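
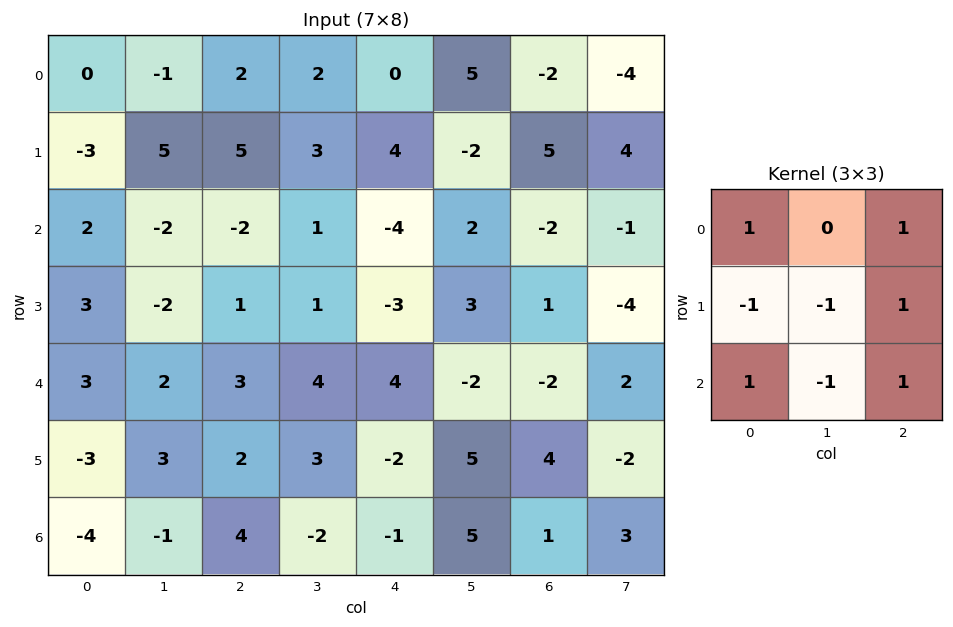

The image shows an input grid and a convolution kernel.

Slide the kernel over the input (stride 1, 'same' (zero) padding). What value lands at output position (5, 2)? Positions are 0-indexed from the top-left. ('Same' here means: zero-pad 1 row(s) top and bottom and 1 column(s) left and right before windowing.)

-3

The receptive field on the zero-padded input at this output position is [2 3 4 / 3 2 3 / -1 4 -2]. Elementwise product with the kernel and sum: 2·1 + 4·1 + 3·-1 + 2·-1 + 3·1 + -1·1 + 4·-1 + -2·1.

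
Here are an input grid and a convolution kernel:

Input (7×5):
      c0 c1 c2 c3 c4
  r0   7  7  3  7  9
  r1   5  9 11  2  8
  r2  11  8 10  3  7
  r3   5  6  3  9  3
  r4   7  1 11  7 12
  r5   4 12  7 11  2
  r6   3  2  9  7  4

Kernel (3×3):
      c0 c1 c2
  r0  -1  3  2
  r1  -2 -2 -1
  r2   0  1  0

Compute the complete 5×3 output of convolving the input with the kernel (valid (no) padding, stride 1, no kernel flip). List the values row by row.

Output[0,0]: The receptive field on the input at this output position is [7 7 3 / 5 9 11 / 11 8 10]. Elementwise product with the kernel and sum: 7·-1 + 7·3 + 3·2 + 5·-2 + 9·-2 + 11·-1 + 8·1.

-11 -16 5
2 -8 -13
9 12 -7
4 -3 -7
-19 6 3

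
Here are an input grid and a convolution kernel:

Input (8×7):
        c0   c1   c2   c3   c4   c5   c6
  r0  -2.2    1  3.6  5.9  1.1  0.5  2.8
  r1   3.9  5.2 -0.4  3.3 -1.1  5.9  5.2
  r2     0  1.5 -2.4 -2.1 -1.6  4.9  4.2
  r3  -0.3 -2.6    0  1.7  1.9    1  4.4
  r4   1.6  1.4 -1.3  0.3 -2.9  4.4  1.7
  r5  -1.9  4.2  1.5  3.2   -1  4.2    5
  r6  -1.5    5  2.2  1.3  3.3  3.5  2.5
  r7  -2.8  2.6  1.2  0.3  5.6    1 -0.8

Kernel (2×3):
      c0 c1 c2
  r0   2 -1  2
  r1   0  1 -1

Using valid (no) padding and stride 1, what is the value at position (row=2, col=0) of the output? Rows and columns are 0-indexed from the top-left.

The receptive field on the input at this output position is [0 1.5 -2.4 / -0.3 -2.6 0]. Elementwise product with the kernel and sum: 0·2 + 1.5·-1 + -2.4·2 + -2.6·1 + 0·-1.

-8.9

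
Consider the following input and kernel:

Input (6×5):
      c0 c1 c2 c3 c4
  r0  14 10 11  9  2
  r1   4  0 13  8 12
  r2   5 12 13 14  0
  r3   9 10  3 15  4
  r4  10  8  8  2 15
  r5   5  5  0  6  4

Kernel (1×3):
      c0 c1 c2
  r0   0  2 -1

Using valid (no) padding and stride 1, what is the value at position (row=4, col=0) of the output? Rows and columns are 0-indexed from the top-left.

8

The receptive field on the input at this output position is [10 8 8]. Elementwise product with the kernel and sum: 8·2 + 8·-1.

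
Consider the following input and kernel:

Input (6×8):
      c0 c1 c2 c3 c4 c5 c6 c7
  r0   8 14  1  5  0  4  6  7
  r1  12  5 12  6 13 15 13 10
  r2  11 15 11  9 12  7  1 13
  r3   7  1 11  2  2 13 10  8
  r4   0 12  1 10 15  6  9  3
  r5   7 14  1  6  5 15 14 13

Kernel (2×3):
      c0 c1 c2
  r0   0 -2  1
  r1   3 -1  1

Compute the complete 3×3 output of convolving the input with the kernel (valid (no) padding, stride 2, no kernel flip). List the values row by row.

16 33 35
12 27 -10
-15 -3 11

Output[0,0]: The receptive field on the input at this output position is [8 14 1 / 12 5 12]. Elementwise product with the kernel and sum: 14·-2 + 1·1 + 12·3 + 5·-1 + 12·1.
Output[0,1]: The receptive field on the input at this output position is [1 5 0 / 12 6 13]. Elementwise product with the kernel and sum: 5·-2 + 0·1 + 12·3 + 6·-1 + 13·1.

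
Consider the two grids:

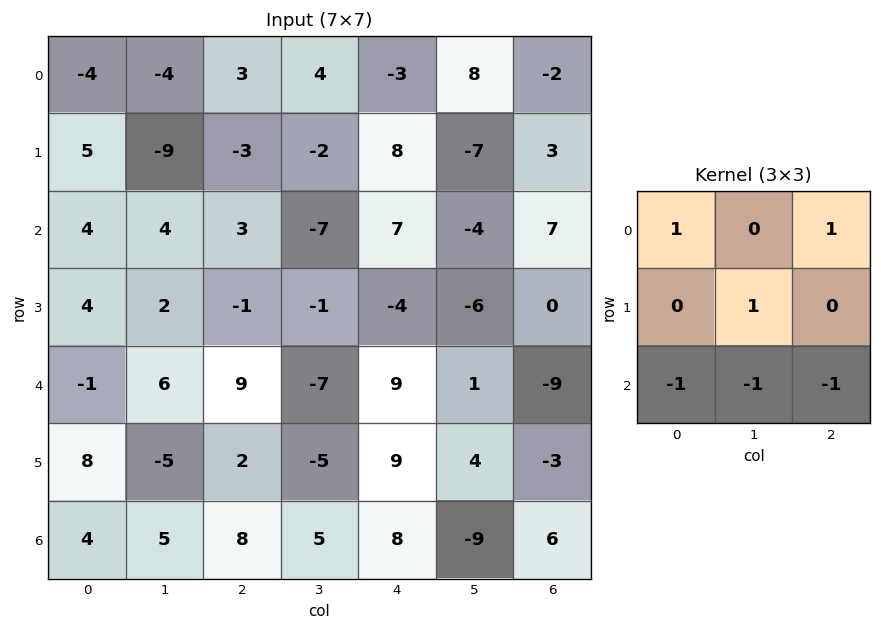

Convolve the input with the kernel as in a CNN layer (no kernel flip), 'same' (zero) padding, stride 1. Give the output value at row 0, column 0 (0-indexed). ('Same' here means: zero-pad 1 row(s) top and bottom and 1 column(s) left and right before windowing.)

The receptive field on the zero-padded input at this output position is [0 0 0 / 0 -4 -4 / 0 5 -9]. Elementwise product with the kernel and sum: 0·1 + 0·1 + -4·1 + 0·-1 + 5·-1 + -9·-1.

0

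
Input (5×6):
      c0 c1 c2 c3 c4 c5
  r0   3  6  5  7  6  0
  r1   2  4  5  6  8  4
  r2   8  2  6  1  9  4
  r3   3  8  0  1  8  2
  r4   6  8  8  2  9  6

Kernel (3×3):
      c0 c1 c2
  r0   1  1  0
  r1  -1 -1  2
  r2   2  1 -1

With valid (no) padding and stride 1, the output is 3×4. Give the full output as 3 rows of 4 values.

25 23 21 14
22 18 15 20
11 24 31 12

Output[0,0]: The receptive field on the input at this output position is [3 6 5 / 2 4 5 / 8 2 6]. Elementwise product with the kernel and sum: 3·1 + 6·1 + 2·-1 + 4·-1 + 5·2 + 8·2 + 2·1 + 6·-1.
Output[0,1]: The receptive field on the input at this output position is [6 5 7 / 4 5 6 / 2 6 1]. Elementwise product with the kernel and sum: 6·1 + 5·1 + 4·-1 + 5·-1 + 6·2 + 2·2 + 6·1 + 1·-1.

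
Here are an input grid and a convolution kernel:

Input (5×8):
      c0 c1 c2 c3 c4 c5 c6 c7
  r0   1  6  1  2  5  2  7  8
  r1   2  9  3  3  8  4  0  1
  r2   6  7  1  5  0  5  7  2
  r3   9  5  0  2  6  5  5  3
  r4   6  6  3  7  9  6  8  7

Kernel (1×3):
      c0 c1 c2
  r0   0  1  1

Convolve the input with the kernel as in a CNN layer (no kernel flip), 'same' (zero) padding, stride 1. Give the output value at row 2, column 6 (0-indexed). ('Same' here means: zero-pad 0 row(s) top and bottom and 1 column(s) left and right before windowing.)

9

The receptive field on the zero-padded input at this output position is [5 7 2]. Elementwise product with the kernel and sum: 7·1 + 2·1.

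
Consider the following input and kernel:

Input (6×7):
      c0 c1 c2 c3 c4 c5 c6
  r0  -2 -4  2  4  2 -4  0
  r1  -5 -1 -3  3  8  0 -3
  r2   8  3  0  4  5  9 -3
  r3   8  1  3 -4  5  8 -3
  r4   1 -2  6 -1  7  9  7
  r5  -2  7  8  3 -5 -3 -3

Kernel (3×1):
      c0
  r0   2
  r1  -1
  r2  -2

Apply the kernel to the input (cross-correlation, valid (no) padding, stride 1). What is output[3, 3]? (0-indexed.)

-13

The receptive field on the input at this output position is [-4 / -1 / 3]. Elementwise product with the kernel and sum: -4·2 + -1·-1 + 3·-2.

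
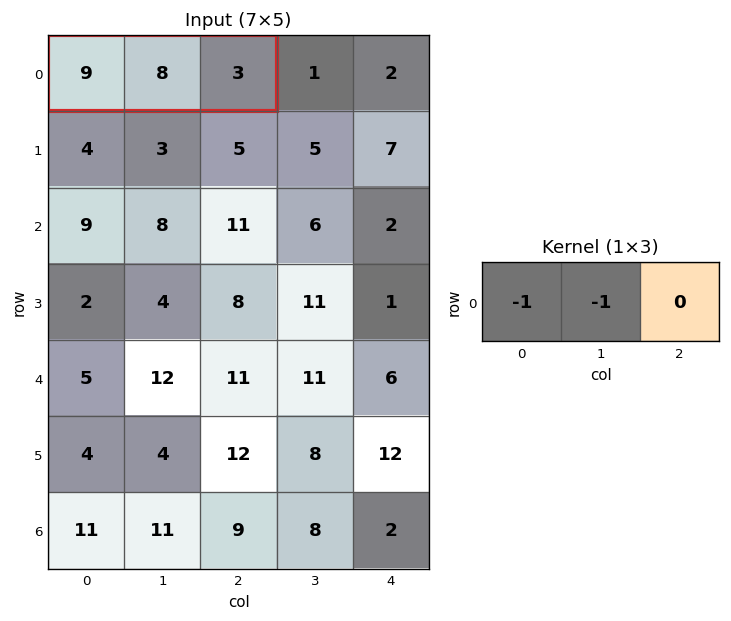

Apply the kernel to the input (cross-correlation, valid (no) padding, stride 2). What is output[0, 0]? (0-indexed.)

-17

The receptive field on the input at this output position is [9 8 3]. Elementwise product with the kernel and sum: 9·-1 + 8·-1.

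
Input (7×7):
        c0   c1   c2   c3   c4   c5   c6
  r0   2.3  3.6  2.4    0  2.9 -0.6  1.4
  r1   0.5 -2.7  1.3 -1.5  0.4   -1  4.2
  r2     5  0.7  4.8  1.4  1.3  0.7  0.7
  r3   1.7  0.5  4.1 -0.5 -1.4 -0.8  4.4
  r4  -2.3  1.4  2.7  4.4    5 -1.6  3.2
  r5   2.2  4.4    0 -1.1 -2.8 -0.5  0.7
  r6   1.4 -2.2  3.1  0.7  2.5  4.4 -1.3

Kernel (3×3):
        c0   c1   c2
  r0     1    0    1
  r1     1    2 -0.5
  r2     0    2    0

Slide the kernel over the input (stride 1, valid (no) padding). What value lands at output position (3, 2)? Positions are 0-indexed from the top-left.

9.5

The receptive field on the input at this output position is [4.1 -0.5 -1.4 / 2.7 4.4 5 / 0 -1.1 -2.8]. Elementwise product with the kernel and sum: 4.1·1 + -1.4·1 + 2.7·1 + 4.4·2 + 5·-0.5 + -1.1·2.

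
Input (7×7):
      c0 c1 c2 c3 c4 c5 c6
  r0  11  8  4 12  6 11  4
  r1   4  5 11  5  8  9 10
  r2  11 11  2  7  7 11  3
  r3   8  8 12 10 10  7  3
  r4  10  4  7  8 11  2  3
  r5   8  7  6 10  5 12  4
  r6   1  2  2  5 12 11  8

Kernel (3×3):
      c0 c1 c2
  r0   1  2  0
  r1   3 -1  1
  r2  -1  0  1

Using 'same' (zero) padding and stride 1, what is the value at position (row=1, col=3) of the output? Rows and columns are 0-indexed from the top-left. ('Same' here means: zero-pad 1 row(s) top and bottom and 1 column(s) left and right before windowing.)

69

The receptive field on the zero-padded input at this output position is [4 12 6 / 11 5 8 / 2 7 7]. Elementwise product with the kernel and sum: 4·1 + 12·2 + 11·3 + 5·-1 + 8·1 + 2·-1 + 7·1.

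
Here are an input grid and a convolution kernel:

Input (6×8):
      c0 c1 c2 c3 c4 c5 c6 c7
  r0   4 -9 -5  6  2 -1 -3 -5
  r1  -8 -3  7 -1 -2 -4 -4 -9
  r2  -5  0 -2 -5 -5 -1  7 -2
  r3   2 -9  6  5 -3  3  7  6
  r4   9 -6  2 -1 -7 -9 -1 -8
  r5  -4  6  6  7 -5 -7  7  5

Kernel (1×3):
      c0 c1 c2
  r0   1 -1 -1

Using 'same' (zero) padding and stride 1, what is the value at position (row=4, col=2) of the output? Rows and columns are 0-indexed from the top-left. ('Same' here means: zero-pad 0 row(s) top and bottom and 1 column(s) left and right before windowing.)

-7

The receptive field on the zero-padded input at this output position is [-6 2 -1]. Elementwise product with the kernel and sum: -6·1 + 2·-1 + -1·-1.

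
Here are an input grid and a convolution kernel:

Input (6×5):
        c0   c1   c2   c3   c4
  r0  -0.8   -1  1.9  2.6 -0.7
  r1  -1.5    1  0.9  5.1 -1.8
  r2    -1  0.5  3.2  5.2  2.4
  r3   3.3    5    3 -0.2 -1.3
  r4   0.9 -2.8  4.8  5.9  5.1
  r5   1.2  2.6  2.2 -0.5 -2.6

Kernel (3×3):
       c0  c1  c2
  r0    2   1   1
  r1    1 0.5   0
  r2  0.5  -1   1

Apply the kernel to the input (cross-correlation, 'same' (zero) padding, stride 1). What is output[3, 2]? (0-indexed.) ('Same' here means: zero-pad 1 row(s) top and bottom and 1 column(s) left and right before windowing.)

The receptive field on the zero-padded input at this output position is [0.5 3.2 5.2 / 5 3 -0.2 / -2.8 4.8 5.9]. Elementwise product with the kernel and sum: 0.5·2 + 3.2·1 + 5.2·1 + 5·1 + 3·0.5 + -2.8·0.5 + 4.8·-1 + 5.9·1.

15.6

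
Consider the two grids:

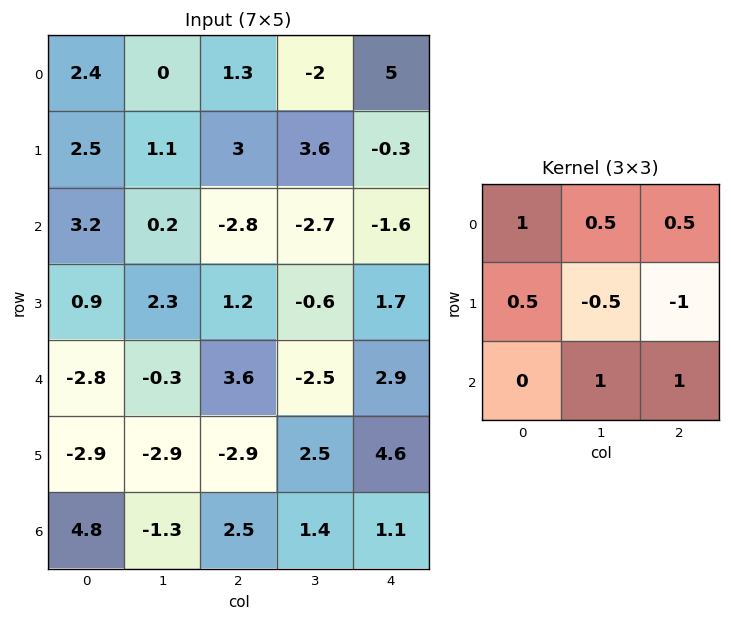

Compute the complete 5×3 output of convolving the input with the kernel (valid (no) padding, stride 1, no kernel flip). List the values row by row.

-1.85 -10.4 -1.5
12.35 9.2 7.3
3.3 -0.3 -5.35
-8 2.75 9
2.95 1.65 -1

Output[0,0]: The receptive field on the input at this output position is [2.4 0 1.3 / 2.5 1.1 3 / 3.2 0.2 -2.8]. Elementwise product with the kernel and sum: 2.4·1 + 0·0.5 + 1.3·0.5 + 2.5·0.5 + 1.1·-0.5 + 3·-1 + 0.2·1 + -2.8·1.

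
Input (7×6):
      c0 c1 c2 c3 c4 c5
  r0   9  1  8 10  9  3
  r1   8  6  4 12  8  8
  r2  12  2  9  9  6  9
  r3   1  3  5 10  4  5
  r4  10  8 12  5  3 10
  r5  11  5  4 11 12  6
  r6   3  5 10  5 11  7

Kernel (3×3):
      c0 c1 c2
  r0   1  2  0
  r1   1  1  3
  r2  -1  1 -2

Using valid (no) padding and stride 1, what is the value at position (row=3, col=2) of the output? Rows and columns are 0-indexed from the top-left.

The receptive field on the input at this output position is [5 10 4 / 12 5 3 / 4 11 12]. Elementwise product with the kernel and sum: 5·1 + 10·2 + 12·1 + 5·1 + 3·3 + 4·-1 + 11·1 + 12·-2.

34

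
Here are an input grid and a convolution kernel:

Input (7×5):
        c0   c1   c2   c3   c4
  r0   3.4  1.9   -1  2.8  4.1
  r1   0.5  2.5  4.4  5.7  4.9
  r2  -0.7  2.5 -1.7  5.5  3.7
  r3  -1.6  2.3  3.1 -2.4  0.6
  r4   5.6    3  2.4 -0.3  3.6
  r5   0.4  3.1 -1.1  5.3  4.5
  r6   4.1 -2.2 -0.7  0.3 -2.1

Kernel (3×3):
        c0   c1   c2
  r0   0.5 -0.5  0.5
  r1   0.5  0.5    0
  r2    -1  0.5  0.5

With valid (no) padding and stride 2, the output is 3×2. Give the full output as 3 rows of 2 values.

2.85 11.5
-5 -2.15
-1.3 5.05

Output[0,0]: The receptive field on the input at this output position is [3.4 1.9 -1 / 0.5 2.5 4.4 / -0.7 2.5 -1.7]. Elementwise product with the kernel and sum: 3.4·0.5 + 1.9·-0.5 + -1·0.5 + 0.5·0.5 + 2.5·0.5 + -0.7·-1 + 2.5·0.5 + -1.7·0.5.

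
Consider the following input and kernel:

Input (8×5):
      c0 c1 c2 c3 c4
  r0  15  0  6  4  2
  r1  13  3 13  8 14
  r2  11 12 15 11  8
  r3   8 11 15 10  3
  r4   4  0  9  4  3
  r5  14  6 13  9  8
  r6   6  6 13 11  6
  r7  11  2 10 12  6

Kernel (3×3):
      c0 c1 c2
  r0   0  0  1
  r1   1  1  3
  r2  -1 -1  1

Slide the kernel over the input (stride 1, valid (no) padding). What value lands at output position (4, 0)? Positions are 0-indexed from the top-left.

The receptive field on the input at this output position is [4 0 9 / 14 6 13 / 6 6 13]. Elementwise product with the kernel and sum: 9·1 + 14·1 + 6·1 + 13·3 + 6·-1 + 6·-1 + 13·1.

69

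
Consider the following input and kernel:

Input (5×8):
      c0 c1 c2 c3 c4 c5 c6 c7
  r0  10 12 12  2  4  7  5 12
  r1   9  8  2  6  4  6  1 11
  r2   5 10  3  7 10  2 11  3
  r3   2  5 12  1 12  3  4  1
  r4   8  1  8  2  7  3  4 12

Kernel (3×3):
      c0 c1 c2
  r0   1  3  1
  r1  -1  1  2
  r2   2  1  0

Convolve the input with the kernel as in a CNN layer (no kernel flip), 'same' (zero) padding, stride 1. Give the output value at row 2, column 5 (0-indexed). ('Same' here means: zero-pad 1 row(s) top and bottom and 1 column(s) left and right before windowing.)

64

The receptive field on the zero-padded input at this output position is [4 6 1 / 10 2 11 / 12 3 4]. Elementwise product with the kernel and sum: 4·1 + 6·3 + 1·1 + 10·-1 + 2·1 + 11·2 + 12·2 + 3·1.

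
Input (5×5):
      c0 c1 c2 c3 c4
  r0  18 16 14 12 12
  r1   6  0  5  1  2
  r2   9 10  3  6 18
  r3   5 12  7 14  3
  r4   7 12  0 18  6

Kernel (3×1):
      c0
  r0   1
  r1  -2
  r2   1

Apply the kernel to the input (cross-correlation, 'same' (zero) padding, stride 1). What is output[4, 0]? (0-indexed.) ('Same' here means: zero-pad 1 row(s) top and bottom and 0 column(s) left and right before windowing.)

The receptive field on the zero-padded input at this output position is [5 / 7 / 0]. Elementwise product with the kernel and sum: 5·1 + 7·-2 + 0·1.

-9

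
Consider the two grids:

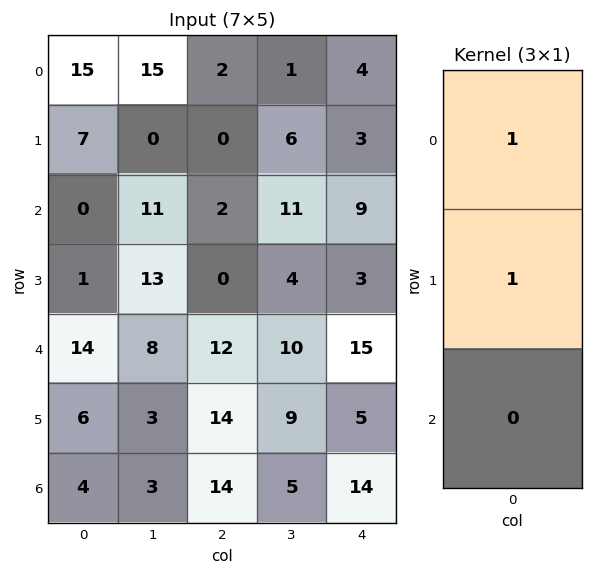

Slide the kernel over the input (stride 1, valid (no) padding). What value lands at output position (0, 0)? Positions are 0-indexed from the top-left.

The receptive field on the input at this output position is [15 / 7 / 0]. Elementwise product with the kernel and sum: 15·1 + 7·1.

22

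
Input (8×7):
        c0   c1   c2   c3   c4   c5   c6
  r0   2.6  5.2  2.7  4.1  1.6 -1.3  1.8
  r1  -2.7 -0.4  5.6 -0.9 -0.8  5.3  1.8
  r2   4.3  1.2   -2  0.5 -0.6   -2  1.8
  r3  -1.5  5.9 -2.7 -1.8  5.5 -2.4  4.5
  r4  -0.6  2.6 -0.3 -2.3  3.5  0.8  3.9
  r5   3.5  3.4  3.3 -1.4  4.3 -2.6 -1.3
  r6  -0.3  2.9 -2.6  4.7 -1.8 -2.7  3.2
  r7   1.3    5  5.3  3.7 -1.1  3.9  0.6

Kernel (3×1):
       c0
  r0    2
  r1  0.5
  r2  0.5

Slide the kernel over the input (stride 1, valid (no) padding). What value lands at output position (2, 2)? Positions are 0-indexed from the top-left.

The receptive field on the input at this output position is [-2 / -2.7 / -0.3]. Elementwise product with the kernel and sum: -2·2 + -2.7·0.5 + -0.3·0.5.

-5.5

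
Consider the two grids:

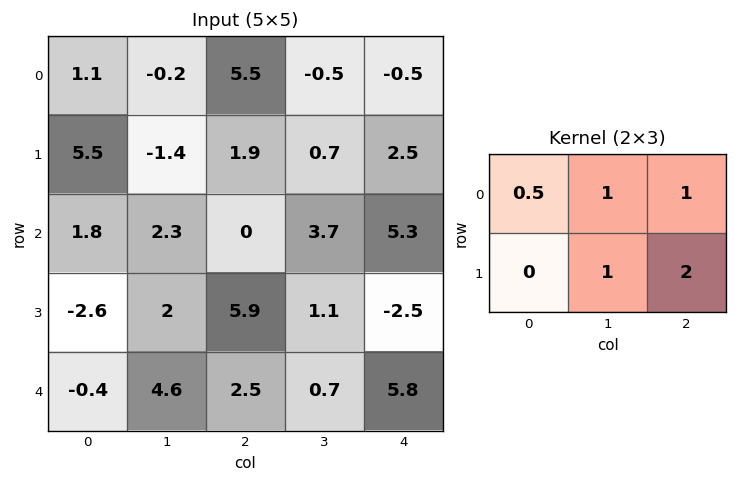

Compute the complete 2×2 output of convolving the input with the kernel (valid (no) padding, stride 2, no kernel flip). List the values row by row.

Output[0,0]: The receptive field on the input at this output position is [1.1 -0.2 5.5 / 5.5 -1.4 1.9]. Elementwise product with the kernel and sum: 1.1·0.5 + -0.2·1 + 5.5·1 + -1.4·1 + 1.9·2.

8.25 7.45
17 5.1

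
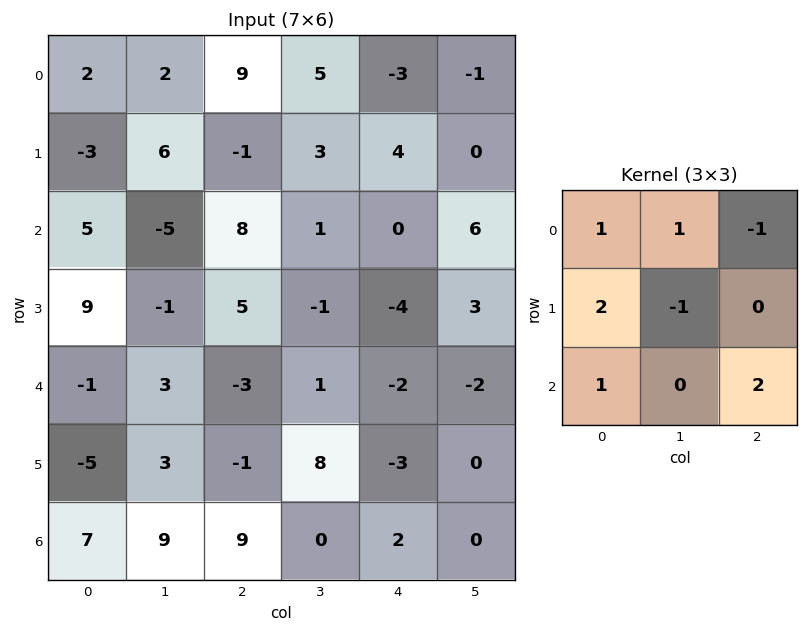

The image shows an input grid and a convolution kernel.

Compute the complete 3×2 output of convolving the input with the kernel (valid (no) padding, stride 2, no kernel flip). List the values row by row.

Output[0,0]: The receptive field on the input at this output position is [2 2 9 / -3 6 -1 / 5 -5 8]. Elementwise product with the kernel and sum: 2·1 + 2·1 + 9·-1 + -3·2 + 6·-1 + 5·1 + 8·2.
Output[0,1]: The receptive field on the input at this output position is [9 5 -3 / -1 3 4 / 8 1 0]. Elementwise product with the kernel and sum: 9·1 + 5·1 + -3·-1 + -1·2 + 3·-1 + 8·1 + 0·2.

4 20
4 13
17 3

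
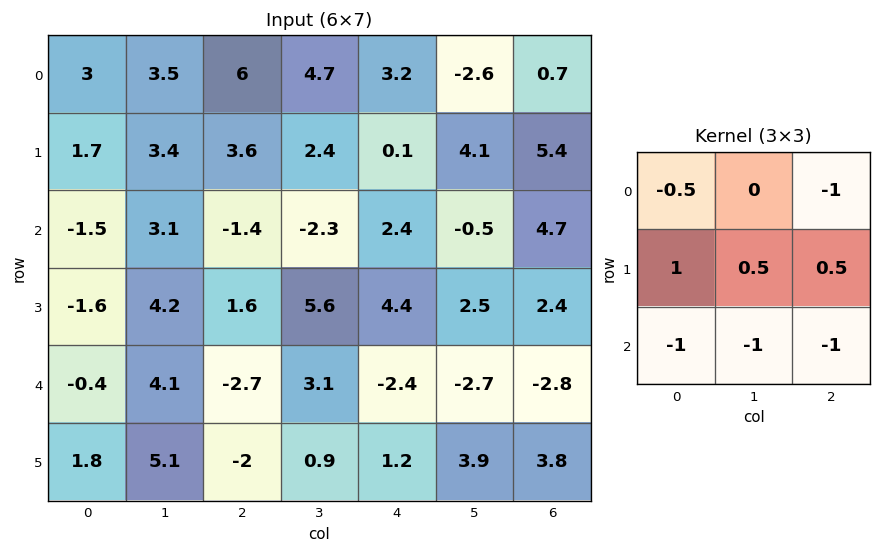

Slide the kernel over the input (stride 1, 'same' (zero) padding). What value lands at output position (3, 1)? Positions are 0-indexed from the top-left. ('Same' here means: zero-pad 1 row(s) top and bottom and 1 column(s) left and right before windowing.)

2.45

The receptive field on the zero-padded input at this output position is [-1.5 3.1 -1.4 / -1.6 4.2 1.6 / -0.4 4.1 -2.7]. Elementwise product with the kernel and sum: -1.5·-0.5 + -1.4·-1 + -1.6·1 + 4.2·0.5 + 1.6·0.5 + -0.4·-1 + 4.1·-1 + -2.7·-1.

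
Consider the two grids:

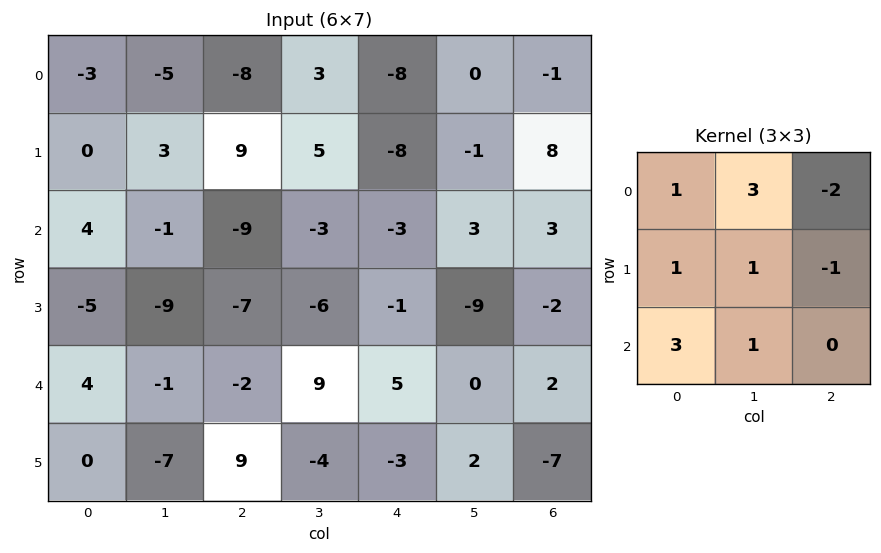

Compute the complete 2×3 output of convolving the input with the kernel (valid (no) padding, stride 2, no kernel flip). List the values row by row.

Output[0,0]: The receptive field on the input at this output position is [-3 -5 -8 / 0 3 9 / 4 -1 -9]. Elementwise product with the kernel and sum: -3·1 + -5·3 + -8·-2 + 0·1 + 3·1 + 9·-1 + 4·3 + -1·1.

3 9 -29
23 -21 7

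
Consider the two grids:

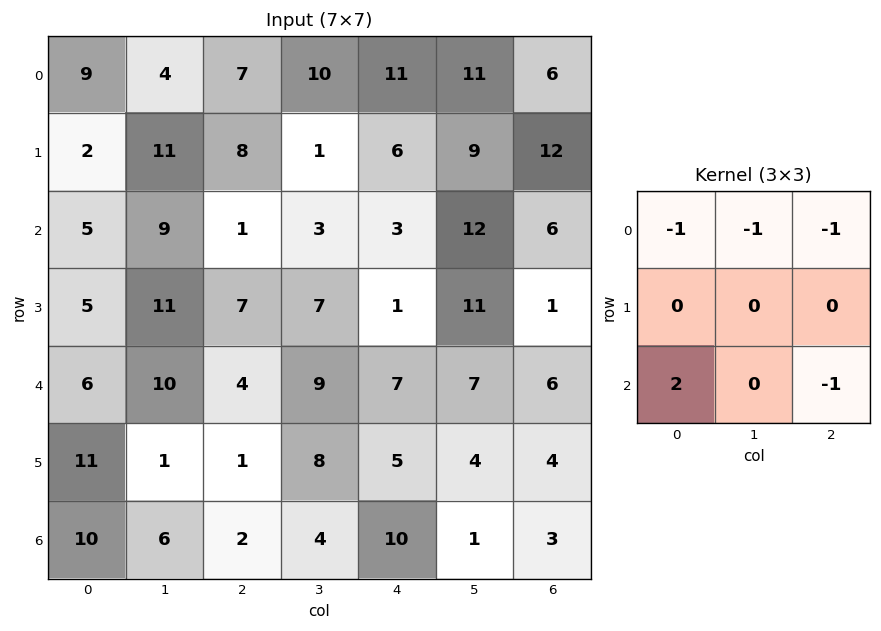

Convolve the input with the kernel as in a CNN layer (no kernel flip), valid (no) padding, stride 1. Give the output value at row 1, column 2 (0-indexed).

-2

The receptive field on the input at this output position is [8 1 6 / 1 3 3 / 7 7 1]. Elementwise product with the kernel and sum: 8·-1 + 1·-1 + 6·-1 + 7·2 + 1·-1.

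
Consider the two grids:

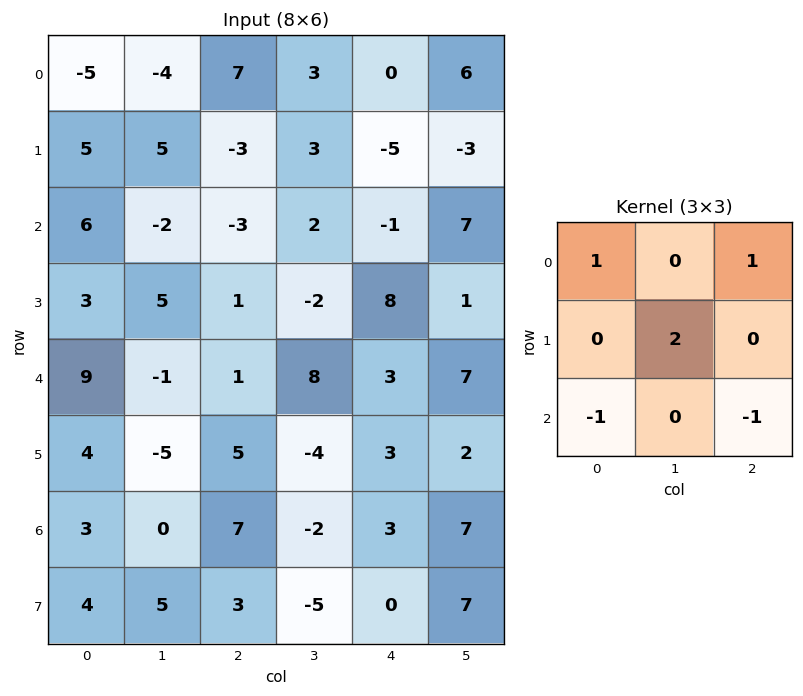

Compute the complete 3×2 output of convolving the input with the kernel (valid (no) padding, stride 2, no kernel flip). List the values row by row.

Output[0,0]: The receptive field on the input at this output position is [-5 -4 7 / 5 5 -3 / 6 -2 -3]. Elementwise product with the kernel and sum: -5·1 + 7·1 + 5·2 + 6·-1 + -3·-1.

9 17
3 -12
-10 -14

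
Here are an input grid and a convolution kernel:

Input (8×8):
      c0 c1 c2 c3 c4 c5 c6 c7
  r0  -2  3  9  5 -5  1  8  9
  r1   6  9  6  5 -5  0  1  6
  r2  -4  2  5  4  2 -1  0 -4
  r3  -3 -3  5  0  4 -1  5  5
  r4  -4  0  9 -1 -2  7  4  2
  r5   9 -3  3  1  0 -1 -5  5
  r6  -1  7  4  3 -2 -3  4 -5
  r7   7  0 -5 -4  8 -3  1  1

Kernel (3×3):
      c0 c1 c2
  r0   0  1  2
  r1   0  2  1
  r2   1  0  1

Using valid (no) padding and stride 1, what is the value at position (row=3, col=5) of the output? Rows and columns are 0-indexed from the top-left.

29

The receptive field on the input at this output position is [-1 5 5 / 7 4 2 / -1 -5 5]. Elementwise product with the kernel and sum: 5·1 + 5·2 + 4·2 + 2·1 + -1·1 + 5·1.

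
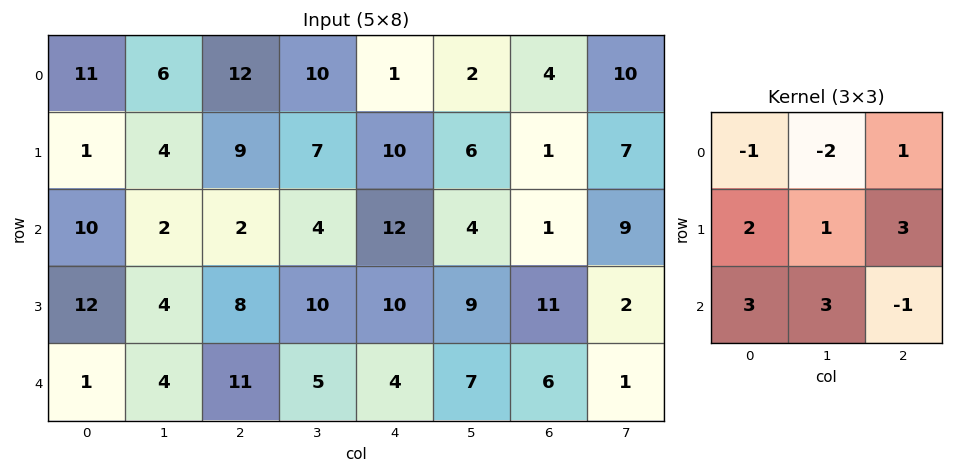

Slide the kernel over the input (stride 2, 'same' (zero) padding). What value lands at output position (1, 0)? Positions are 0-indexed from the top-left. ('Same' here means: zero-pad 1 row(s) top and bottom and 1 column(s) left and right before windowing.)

50

The receptive field on the zero-padded input at this output position is [0 1 4 / 0 10 2 / 0 12 4]. Elementwise product with the kernel and sum: 0·-1 + 1·-2 + 4·1 + 0·2 + 10·1 + 2·3 + 0·3 + 12·3 + 4·-1.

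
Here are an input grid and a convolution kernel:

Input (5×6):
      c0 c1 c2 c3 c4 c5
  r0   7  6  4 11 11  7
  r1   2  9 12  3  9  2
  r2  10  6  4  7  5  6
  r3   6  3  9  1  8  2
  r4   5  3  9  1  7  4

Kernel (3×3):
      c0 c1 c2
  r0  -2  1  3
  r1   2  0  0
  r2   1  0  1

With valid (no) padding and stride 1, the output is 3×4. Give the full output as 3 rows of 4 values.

22 56 69 29
76 19 31 26
24 23 48 16

Output[0,0]: The receptive field on the input at this output position is [7 6 4 / 2 9 12 / 10 6 4]. Elementwise product with the kernel and sum: 7·-2 + 6·1 + 4·3 + 2·2 + 10·1 + 4·1.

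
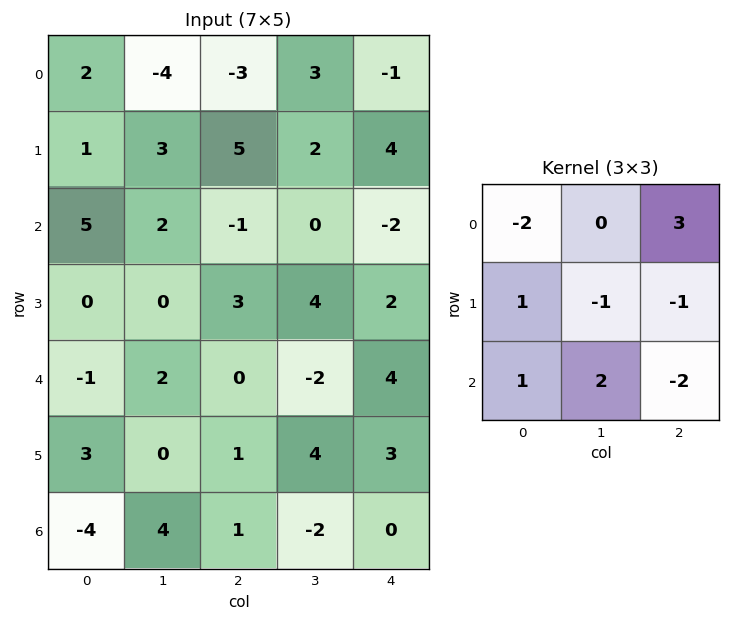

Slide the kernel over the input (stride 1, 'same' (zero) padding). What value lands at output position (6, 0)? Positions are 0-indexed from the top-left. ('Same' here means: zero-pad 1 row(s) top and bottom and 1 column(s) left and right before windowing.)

The receptive field on the zero-padded input at this output position is [0 3 0 / 0 -4 4 / 0 0 0]. Elementwise product with the kernel and sum: 0·-2 + 0·3 + 0·1 + -4·-1 + 4·-1 + 0·1 + 0·2 + 0·-2.

0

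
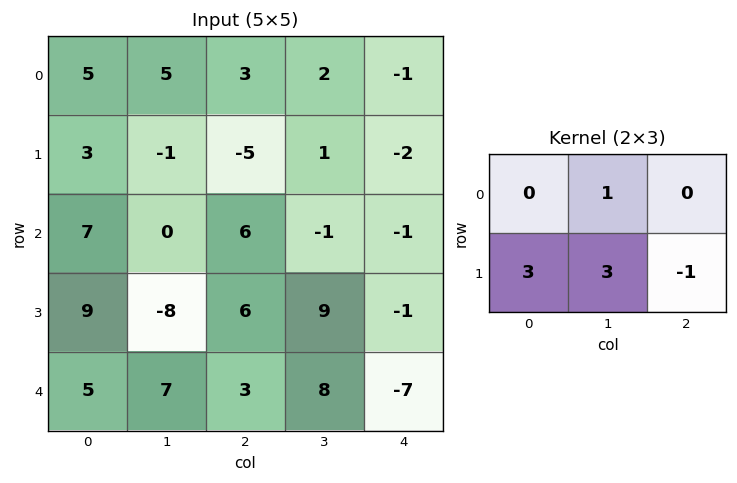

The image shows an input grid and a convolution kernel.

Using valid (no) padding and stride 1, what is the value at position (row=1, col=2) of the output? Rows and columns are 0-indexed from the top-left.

17

The receptive field on the input at this output position is [-5 1 -2 / 6 -1 -1]. Elementwise product with the kernel and sum: 1·1 + 6·3 + -1·3 + -1·-1.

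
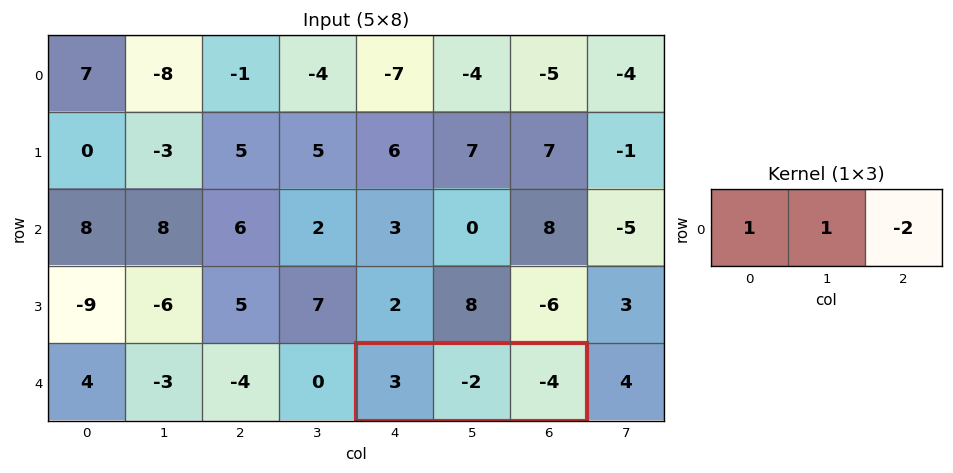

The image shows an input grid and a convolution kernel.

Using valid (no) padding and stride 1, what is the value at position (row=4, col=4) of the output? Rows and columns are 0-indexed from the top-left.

The receptive field on the input at this output position is [3 -2 -4]. Elementwise product with the kernel and sum: 3·1 + -2·1 + -4·-2.

9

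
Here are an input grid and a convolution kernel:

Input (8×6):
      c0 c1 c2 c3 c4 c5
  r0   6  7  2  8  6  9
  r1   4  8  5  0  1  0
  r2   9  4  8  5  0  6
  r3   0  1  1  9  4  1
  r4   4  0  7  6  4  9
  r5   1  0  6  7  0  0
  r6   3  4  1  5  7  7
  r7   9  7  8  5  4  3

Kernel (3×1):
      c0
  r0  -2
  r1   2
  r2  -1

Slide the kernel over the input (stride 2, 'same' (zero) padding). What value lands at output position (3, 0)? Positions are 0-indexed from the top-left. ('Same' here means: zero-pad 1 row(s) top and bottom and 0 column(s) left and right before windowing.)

The receptive field on the zero-padded input at this output position is [1 / 3 / 9]. Elementwise product with the kernel and sum: 1·-2 + 3·2 + 9·-1.

-5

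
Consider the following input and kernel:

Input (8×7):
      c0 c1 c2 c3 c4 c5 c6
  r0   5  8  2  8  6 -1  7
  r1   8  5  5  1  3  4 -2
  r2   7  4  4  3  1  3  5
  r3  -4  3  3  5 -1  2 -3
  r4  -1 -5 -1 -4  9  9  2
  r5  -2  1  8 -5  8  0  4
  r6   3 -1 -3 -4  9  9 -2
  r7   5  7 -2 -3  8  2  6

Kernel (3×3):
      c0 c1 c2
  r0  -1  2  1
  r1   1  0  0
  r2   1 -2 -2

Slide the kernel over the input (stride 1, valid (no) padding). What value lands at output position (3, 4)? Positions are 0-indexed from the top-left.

11

The receptive field on the input at this output position is [-1 2 -3 / 9 9 2 / 8 0 4]. Elementwise product with the kernel and sum: -1·-1 + 2·2 + -3·1 + 9·1 + 8·1 + 0·-2 + 4·-2.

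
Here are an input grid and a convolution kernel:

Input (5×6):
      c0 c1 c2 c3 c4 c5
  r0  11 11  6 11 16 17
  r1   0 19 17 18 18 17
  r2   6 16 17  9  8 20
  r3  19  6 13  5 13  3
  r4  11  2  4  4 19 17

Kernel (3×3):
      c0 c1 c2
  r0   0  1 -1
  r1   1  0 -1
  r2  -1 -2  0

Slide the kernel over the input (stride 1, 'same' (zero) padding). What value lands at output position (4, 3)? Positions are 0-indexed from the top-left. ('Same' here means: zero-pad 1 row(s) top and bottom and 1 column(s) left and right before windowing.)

The receptive field on the zero-padded input at this output position is [13 5 13 / 4 4 19 / 0 0 0]. Elementwise product with the kernel and sum: 5·1 + 13·-1 + 4·1 + 19·-1 + 0·-1 + 0·-2.

-23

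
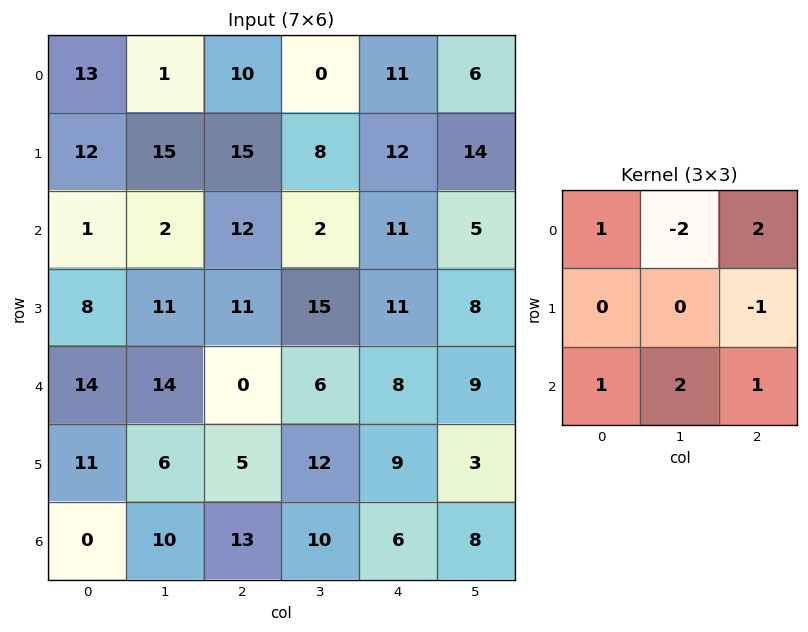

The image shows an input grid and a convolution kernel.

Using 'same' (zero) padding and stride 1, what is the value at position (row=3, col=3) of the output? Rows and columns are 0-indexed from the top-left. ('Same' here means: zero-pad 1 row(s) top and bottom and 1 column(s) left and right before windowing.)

39

The receptive field on the zero-padded input at this output position is [12 2 11 / 11 15 11 / 0 6 8]. Elementwise product with the kernel and sum: 12·1 + 2·-2 + 11·2 + 11·-1 + 0·1 + 6·2 + 8·1.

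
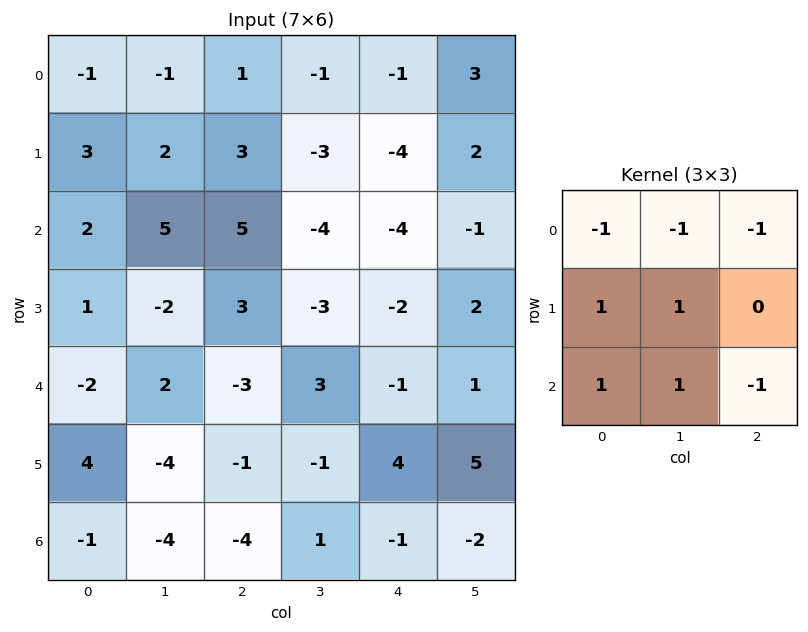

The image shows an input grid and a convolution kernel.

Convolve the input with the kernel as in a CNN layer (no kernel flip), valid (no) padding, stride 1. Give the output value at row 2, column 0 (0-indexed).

The receptive field on the input at this output position is [2 5 5 / 1 -2 3 / -2 2 -3]. Elementwise product with the kernel and sum: 2·-1 + 5·-1 + 5·-1 + 1·1 + -2·1 + -2·1 + 2·1 + -3·-1.

-10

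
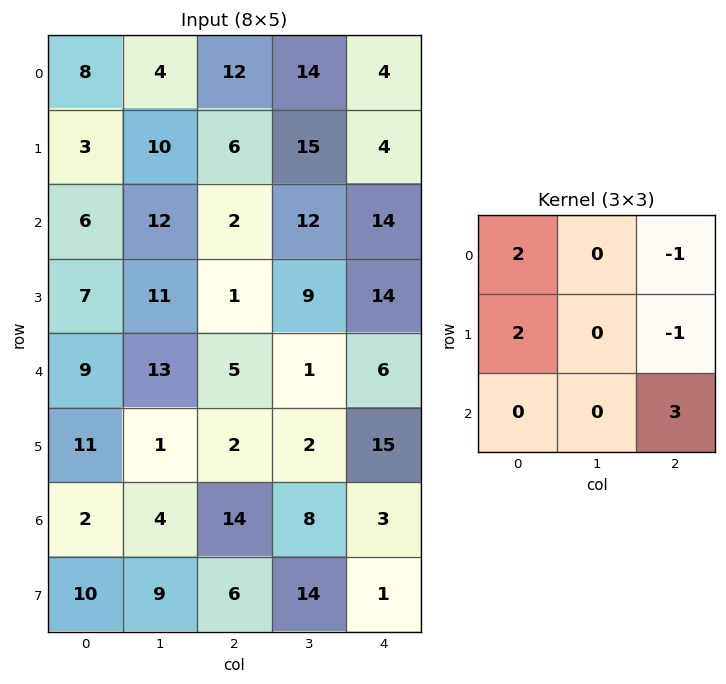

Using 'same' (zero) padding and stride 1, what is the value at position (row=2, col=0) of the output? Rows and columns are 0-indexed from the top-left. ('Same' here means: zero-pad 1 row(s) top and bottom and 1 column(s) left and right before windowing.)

The receptive field on the zero-padded input at this output position is [0 3 10 / 0 6 12 / 0 7 11]. Elementwise product with the kernel and sum: 0·2 + 10·-1 + 0·2 + 12·-1 + 11·3.

11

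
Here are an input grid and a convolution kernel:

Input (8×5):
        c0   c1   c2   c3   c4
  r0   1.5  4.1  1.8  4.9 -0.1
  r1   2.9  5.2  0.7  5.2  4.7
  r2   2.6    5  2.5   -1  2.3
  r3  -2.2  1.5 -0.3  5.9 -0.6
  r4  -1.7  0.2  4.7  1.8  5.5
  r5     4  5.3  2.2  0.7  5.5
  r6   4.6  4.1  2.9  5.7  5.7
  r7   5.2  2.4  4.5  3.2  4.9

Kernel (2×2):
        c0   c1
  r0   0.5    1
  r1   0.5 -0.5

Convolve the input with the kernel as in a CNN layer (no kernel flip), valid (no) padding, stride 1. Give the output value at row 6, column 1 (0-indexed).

3.9

The receptive field on the input at this output position is [4.1 2.9 / 2.4 4.5]. Elementwise product with the kernel and sum: 4.1·0.5 + 2.9·1 + 2.4·0.5 + 4.5·-0.5.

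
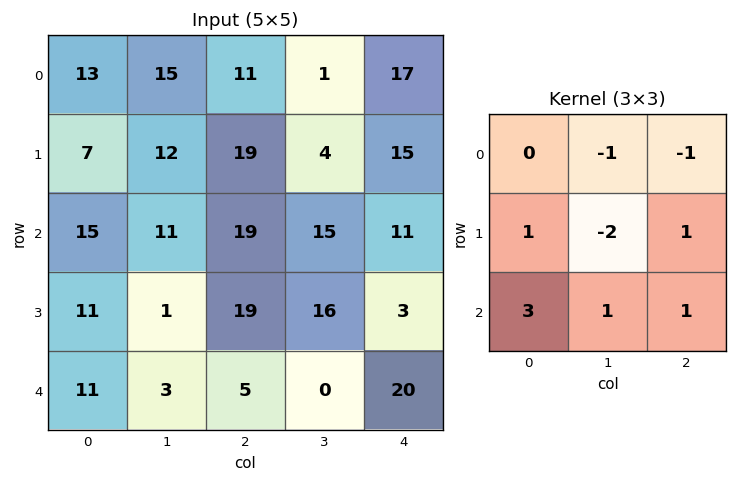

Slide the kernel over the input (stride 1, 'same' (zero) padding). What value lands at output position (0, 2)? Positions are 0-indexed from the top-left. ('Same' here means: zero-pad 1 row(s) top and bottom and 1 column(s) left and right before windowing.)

53

The receptive field on the zero-padded input at this output position is [0 0 0 / 15 11 1 / 12 19 4]. Elementwise product with the kernel and sum: 0·-1 + 0·-1 + 15·1 + 11·-2 + 1·1 + 12·3 + 19·1 + 4·1.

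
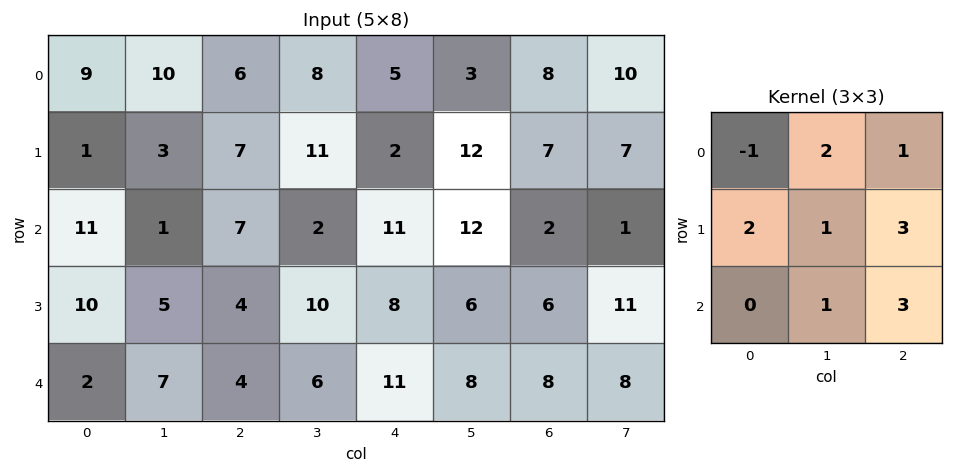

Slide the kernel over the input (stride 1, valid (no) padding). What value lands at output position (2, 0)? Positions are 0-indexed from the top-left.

The receptive field on the input at this output position is [11 1 7 / 10 5 4 / 2 7 4]. Elementwise product with the kernel and sum: 11·-1 + 1·2 + 7·1 + 10·2 + 5·1 + 4·3 + 7·1 + 4·3.

54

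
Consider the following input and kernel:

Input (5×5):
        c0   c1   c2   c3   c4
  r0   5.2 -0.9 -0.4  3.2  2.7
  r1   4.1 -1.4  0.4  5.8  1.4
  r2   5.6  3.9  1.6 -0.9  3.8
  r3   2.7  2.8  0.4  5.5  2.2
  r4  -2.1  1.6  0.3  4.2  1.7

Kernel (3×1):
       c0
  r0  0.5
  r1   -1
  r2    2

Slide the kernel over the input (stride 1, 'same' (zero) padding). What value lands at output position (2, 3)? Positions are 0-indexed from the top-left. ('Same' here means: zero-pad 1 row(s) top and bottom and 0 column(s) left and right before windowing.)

14.8

The receptive field on the zero-padded input at this output position is [5.8 / -0.9 / 5.5]. Elementwise product with the kernel and sum: 5.8·0.5 + -0.9·-1 + 5.5·2.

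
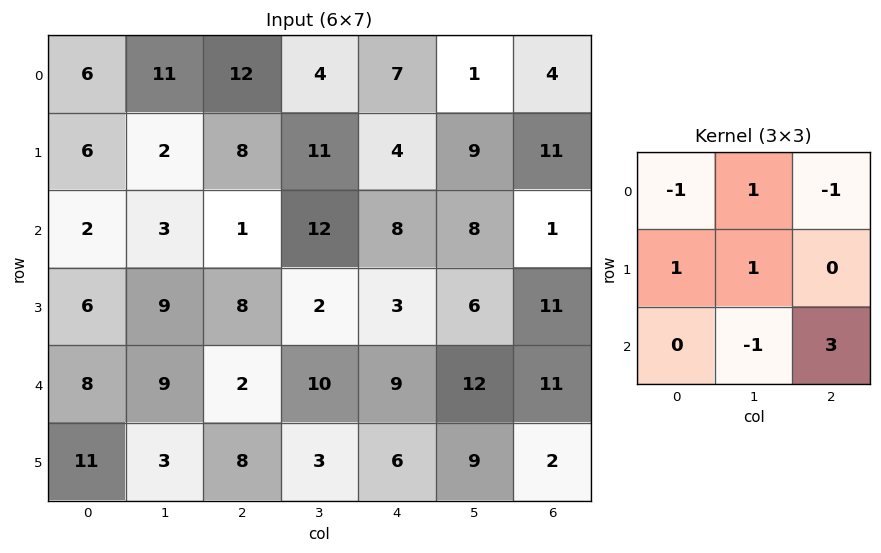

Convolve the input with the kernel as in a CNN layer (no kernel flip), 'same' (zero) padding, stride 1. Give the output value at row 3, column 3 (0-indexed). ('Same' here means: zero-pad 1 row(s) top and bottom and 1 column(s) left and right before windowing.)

30

The receptive field on the zero-padded input at this output position is [1 12 8 / 8 2 3 / 2 10 9]. Elementwise product with the kernel and sum: 1·-1 + 12·1 + 8·-1 + 8·1 + 2·1 + 10·-1 + 9·3.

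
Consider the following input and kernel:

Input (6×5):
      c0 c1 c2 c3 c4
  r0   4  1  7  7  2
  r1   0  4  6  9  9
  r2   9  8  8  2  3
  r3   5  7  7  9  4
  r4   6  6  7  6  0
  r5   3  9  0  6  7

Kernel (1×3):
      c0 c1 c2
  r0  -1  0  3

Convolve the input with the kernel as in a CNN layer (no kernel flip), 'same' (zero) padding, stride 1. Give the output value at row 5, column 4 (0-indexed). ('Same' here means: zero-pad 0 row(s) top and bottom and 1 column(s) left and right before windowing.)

The receptive field on the zero-padded input at this output position is [6 7 0]. Elementwise product with the kernel and sum: 6·-1 + 0·3.

-6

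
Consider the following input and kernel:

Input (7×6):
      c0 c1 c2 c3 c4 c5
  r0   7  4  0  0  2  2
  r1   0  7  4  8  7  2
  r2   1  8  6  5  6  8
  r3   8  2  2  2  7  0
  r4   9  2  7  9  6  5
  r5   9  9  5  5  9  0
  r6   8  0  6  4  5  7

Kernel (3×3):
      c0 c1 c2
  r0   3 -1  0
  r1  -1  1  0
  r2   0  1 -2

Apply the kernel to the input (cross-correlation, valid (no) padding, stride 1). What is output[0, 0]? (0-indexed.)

The receptive field on the input at this output position is [7 4 0 / 0 7 4 / 1 8 6]. Elementwise product with the kernel and sum: 7·3 + 4·-1 + 0·-1 + 7·1 + 8·1 + 6·-2.

20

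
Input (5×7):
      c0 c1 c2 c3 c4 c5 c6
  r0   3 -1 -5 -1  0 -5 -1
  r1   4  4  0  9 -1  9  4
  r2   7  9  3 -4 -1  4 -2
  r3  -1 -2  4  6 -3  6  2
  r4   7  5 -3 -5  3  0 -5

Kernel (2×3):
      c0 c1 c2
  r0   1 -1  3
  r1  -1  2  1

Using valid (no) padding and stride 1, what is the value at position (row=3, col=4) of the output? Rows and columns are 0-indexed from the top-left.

-11

The receptive field on the input at this output position is [-3 6 2 / 3 0 -5]. Elementwise product with the kernel and sum: -3·1 + 6·-1 + 2·3 + 3·-1 + 0·2 + -5·1.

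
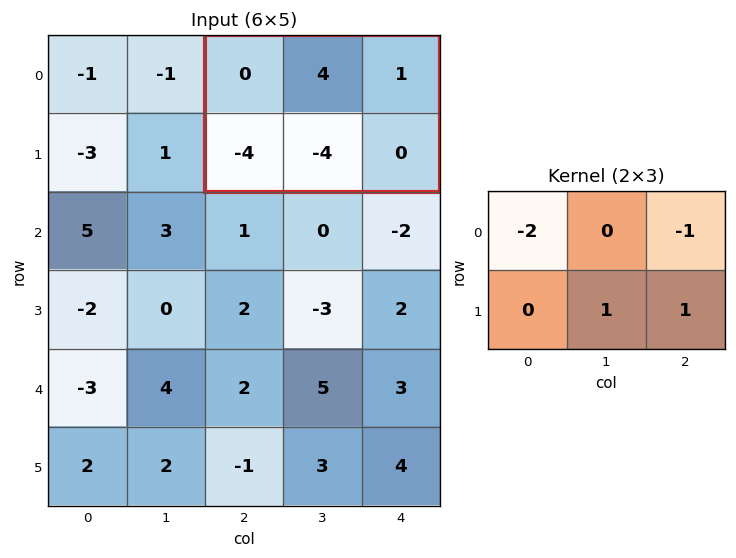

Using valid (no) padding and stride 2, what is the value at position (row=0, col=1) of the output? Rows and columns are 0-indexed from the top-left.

The receptive field on the input at this output position is [0 4 1 / -4 -4 0]. Elementwise product with the kernel and sum: 0·-2 + 1·-1 + -4·1 + 0·1.

-5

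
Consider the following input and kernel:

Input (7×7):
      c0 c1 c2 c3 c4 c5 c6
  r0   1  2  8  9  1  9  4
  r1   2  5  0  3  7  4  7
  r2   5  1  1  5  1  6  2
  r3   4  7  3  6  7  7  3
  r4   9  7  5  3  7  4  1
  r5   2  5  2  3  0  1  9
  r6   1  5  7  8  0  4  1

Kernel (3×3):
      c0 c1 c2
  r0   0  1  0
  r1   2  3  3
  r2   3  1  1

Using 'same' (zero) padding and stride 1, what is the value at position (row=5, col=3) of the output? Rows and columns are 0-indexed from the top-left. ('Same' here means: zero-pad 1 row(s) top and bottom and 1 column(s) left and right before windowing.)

45

The receptive field on the zero-padded input at this output position is [5 3 7 / 2 3 0 / 7 8 0]. Elementwise product with the kernel and sum: 3·1 + 2·2 + 3·3 + 0·3 + 7·3 + 8·1 + 0·1.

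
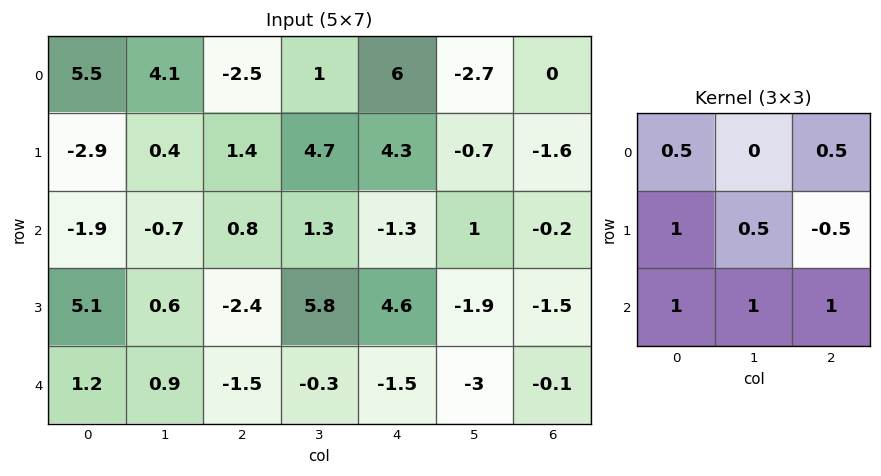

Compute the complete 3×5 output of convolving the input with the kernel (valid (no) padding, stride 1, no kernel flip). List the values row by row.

-3.7 2.7 4.15 7.35 7.25
-0.1 5.6 12.95 10.65 1.85
6.65 -4.1 -5.35 5.4 -0.95

Output[0,0]: The receptive field on the input at this output position is [5.5 4.1 -2.5 / -2.9 0.4 1.4 / -1.9 -0.7 0.8]. Elementwise product with the kernel and sum: 5.5·0.5 + -2.5·0.5 + -2.9·1 + 0.4·0.5 + 1.4·-0.5 + -1.9·1 + -0.7·1 + 0.8·1.
Output[0,1]: The receptive field on the input at this output position is [4.1 -2.5 1 / 0.4 1.4 4.7 / -0.7 0.8 1.3]. Elementwise product with the kernel and sum: 4.1·0.5 + 1·0.5 + 0.4·1 + 1.4·0.5 + 4.7·-0.5 + -0.7·1 + 0.8·1 + 1.3·1.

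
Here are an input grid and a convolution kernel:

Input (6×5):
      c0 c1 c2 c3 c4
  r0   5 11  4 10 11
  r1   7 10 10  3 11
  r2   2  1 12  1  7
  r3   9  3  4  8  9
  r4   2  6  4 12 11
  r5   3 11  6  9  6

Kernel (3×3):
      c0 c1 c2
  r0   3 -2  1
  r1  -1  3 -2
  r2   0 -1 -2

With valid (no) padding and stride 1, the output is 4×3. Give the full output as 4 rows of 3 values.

Output[0,0]: The receptive field on the input at this output position is [5 11 4 / 7 10 10 / 2 1 12]. Elementwise product with the kernel and sum: 5·3 + 11·-2 + 4·1 + 7·-1 + 10·3 + 10·-2 + 1·-1 + 12·-2.
Output[0,1]: The receptive field on the input at this output position is [11 4 10 / 10 10 3 / 1 12 1]. Elementwise product with the kernel and sum: 11·3 + 4·-2 + 10·1 + 10·-1 + 10·3 + 3·-2 + 12·-1 + 1·-2.

-25 35 -35
-23 26 -14
-6 -55 9
10 -33 -6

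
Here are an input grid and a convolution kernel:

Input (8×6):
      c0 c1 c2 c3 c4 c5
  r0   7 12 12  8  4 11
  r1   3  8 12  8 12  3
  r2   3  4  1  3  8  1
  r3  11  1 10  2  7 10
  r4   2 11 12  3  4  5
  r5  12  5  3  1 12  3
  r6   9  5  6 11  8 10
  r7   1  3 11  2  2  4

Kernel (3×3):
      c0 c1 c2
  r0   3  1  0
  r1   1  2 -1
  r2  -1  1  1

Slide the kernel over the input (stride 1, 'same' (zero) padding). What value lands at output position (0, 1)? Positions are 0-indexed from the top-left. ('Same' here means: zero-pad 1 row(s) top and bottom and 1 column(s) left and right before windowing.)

36

The receptive field on the zero-padded input at this output position is [0 0 0 / 7 12 12 / 3 8 12]. Elementwise product with the kernel and sum: 0·3 + 0·1 + 7·1 + 12·2 + 12·-1 + 3·-1 + 8·1 + 12·1.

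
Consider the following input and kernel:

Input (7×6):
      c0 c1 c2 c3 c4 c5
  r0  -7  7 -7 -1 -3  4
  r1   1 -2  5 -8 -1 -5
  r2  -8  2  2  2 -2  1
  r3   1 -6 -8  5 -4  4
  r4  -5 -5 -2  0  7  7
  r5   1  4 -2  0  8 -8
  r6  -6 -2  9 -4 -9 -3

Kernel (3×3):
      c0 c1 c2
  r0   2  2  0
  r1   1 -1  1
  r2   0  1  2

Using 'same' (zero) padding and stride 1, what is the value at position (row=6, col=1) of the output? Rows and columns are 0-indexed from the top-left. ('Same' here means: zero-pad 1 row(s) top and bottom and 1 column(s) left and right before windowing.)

15

The receptive field on the zero-padded input at this output position is [1 4 -2 / -6 -2 9 / 0 0 0]. Elementwise product with the kernel and sum: 1·2 + 4·2 + -6·1 + -2·-1 + 9·1 + 0·1 + 0·2.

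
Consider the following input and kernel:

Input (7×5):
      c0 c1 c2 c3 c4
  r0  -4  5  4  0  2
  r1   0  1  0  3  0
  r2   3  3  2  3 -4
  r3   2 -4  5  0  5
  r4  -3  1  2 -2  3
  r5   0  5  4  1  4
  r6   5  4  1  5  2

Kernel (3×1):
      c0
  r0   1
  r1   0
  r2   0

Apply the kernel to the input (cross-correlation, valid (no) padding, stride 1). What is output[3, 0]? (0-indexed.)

2

The receptive field on the input at this output position is [2 / -3 / 0]. Elementwise product with the kernel and sum: 2·1.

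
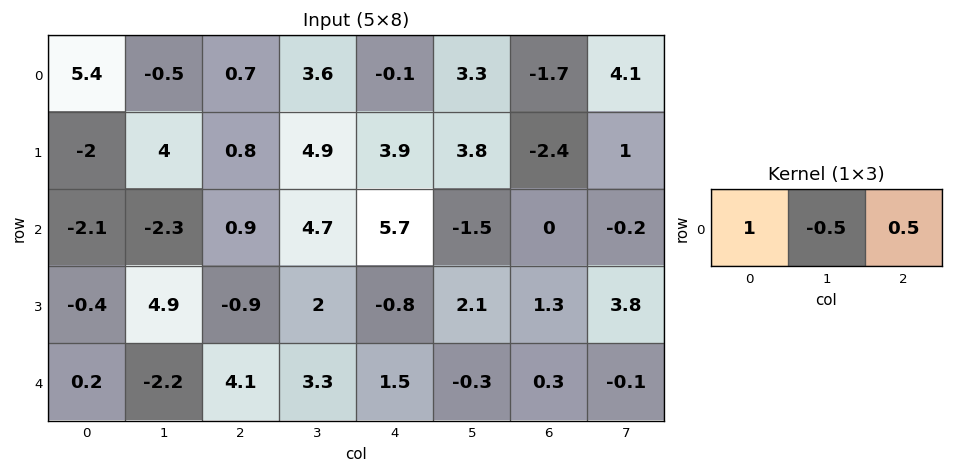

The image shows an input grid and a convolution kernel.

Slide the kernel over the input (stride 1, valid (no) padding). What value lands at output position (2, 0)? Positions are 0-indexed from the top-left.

The receptive field on the input at this output position is [-2.1 -2.3 0.9]. Elementwise product with the kernel and sum: -2.1·1 + -2.3·-0.5 + 0.9·0.5.

-0.5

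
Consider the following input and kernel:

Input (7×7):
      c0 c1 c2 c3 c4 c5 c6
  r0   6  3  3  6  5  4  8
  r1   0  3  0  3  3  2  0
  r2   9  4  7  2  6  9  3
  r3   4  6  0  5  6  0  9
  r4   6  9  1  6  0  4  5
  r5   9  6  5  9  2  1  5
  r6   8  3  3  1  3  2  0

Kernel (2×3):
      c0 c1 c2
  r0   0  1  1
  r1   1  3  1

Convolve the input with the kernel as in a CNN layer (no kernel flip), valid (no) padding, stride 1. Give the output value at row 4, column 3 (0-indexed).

20

The receptive field on the input at this output position is [6 0 4 / 9 2 1]. Elementwise product with the kernel and sum: 0·1 + 4·1 + 9·1 + 2·3 + 1·1.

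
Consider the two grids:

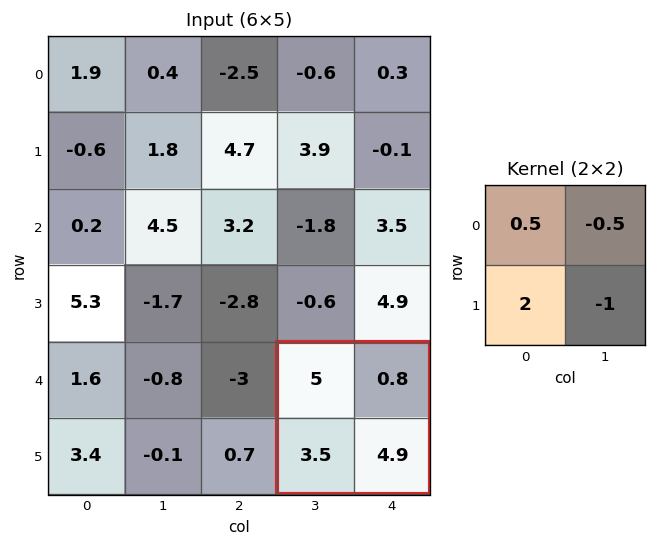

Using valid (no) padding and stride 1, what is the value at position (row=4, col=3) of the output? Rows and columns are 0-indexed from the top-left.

The receptive field on the input at this output position is [5 0.8 / 3.5 4.9]. Elementwise product with the kernel and sum: 5·0.5 + 0.8·-0.5 + 3.5·2 + 4.9·-1.

4.2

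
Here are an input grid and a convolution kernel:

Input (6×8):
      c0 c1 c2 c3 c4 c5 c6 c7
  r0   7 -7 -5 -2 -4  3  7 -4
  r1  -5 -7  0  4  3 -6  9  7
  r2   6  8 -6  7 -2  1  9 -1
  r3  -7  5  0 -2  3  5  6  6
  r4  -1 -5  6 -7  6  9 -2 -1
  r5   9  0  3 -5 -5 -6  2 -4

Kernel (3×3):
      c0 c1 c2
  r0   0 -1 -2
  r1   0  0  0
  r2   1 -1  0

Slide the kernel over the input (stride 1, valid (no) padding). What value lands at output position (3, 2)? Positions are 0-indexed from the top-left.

4

The receptive field on the input at this output position is [0 -2 3 / 6 -7 6 / 3 -5 -5]. Elementwise product with the kernel and sum: -2·-1 + 3·-2 + 3·1 + -5·-1.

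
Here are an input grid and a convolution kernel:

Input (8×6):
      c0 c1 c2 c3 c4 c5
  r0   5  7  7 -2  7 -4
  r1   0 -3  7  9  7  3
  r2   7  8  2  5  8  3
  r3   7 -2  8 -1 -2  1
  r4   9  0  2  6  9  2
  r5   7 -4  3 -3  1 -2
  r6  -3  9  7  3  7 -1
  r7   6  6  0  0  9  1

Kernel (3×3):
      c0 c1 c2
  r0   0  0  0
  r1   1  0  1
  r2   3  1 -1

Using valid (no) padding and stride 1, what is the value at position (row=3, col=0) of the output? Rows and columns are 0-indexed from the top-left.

The receptive field on the input at this output position is [7 -2 8 / 9 0 2 / 7 -4 3]. Elementwise product with the kernel and sum: 9·1 + 2·1 + 7·3 + -4·1 + 3·-1.

25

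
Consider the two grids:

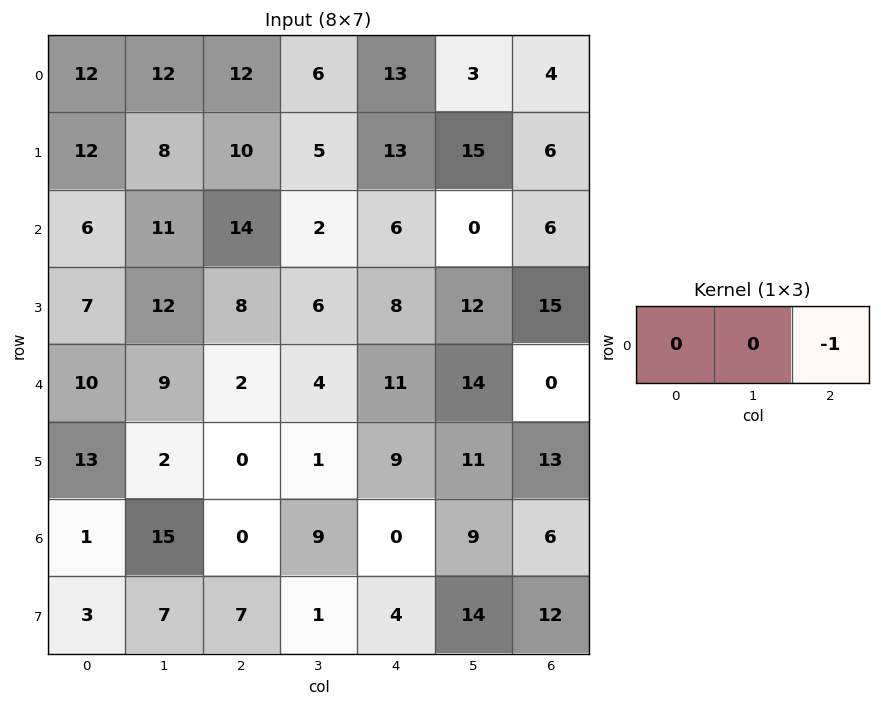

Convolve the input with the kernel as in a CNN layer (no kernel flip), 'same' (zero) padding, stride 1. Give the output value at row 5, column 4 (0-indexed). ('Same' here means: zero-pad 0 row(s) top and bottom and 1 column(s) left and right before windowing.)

The receptive field on the zero-padded input at this output position is [1 9 11]. Elementwise product with the kernel and sum: 11·-1.

-11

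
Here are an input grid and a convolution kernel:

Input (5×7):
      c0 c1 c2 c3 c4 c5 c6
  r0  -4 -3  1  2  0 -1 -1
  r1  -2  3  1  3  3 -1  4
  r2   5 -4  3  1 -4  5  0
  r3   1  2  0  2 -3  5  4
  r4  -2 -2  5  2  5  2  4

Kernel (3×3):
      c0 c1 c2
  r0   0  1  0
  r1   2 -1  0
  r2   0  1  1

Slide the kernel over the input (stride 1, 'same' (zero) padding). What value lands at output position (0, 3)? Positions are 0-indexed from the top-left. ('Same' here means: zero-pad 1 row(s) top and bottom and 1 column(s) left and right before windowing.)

The receptive field on the zero-padded input at this output position is [0 0 0 / 1 2 0 / 1 3 3]. Elementwise product with the kernel and sum: 0·1 + 1·2 + 2·-1 + 3·1 + 3·1.

6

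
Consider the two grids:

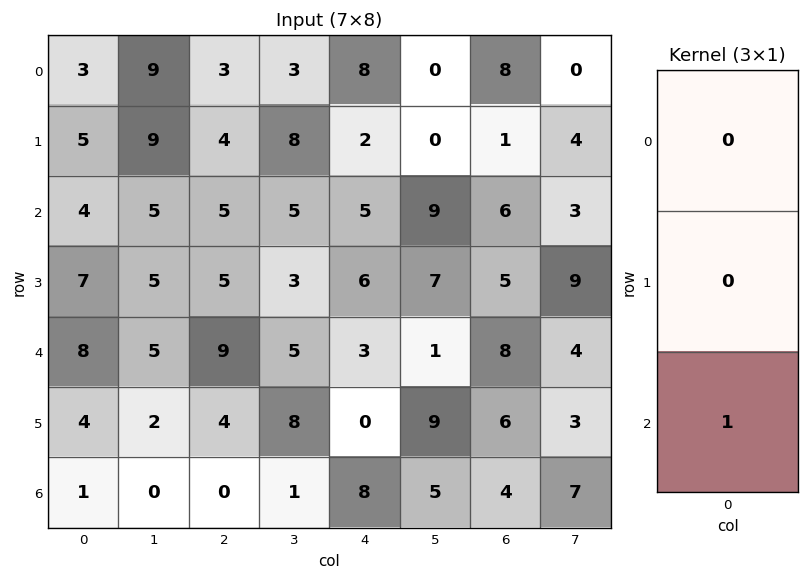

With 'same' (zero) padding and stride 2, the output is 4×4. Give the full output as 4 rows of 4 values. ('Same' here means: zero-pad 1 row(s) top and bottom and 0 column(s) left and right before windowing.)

Output[0,0]: The receptive field on the zero-padded input at this output position is [0 / 3 / 5]. Elementwise product with the kernel and sum: 5·1.
Output[0,1]: The receptive field on the zero-padded input at this output position is [0 / 3 / 4]. Elementwise product with the kernel and sum: 4·1.

5 4 2 1
7 5 6 5
4 4 0 6
0 0 0 0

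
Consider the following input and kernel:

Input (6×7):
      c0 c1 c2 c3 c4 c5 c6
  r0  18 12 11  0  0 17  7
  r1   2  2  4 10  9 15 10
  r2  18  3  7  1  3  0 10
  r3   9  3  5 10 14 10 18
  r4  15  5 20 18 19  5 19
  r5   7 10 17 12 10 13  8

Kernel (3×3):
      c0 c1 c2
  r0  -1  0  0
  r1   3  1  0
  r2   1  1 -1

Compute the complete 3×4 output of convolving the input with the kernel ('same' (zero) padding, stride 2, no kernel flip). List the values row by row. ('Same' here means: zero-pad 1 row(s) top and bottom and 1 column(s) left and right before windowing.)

18 43 4 83
24 12 10 23
12 47 72 45

Output[0,0]: The receptive field on the zero-padded input at this output position is [0 0 0 / 0 18 12 / 0 2 2]. Elementwise product with the kernel and sum: 0·-1 + 0·3 + 18·1 + 0·1 + 2·1 + 2·-1.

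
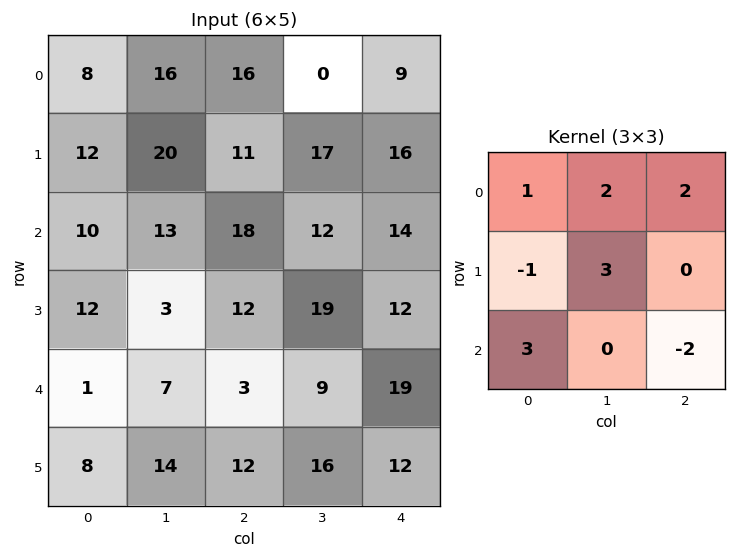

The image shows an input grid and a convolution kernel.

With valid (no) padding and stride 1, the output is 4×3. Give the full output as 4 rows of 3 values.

Output[0,0]: The receptive field on the input at this output position is [8 16 16 / 12 20 11 / 10 13 18]. Elementwise product with the kernel and sum: 8·1 + 16·2 + 16·2 + 12·-1 + 20·3 + 10·3 + 18·-2.

114 76 100
115 88 107
66 109 86
62 77 110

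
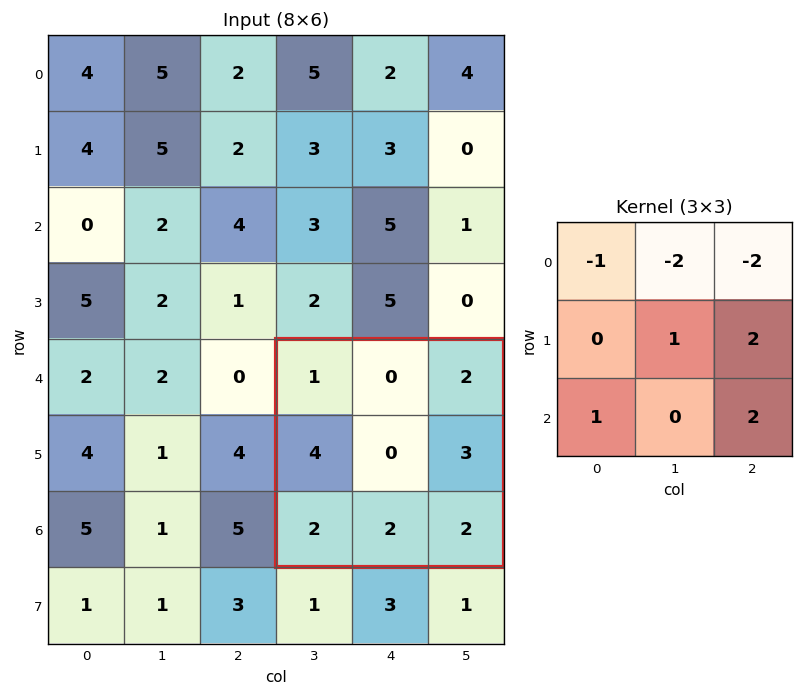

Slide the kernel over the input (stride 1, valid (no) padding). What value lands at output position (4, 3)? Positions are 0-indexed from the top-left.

7

The receptive field on the input at this output position is [1 0 2 / 4 0 3 / 2 2 2]. Elementwise product with the kernel and sum: 1·-1 + 0·-2 + 2·-2 + 0·1 + 3·2 + 2·1 + 2·2.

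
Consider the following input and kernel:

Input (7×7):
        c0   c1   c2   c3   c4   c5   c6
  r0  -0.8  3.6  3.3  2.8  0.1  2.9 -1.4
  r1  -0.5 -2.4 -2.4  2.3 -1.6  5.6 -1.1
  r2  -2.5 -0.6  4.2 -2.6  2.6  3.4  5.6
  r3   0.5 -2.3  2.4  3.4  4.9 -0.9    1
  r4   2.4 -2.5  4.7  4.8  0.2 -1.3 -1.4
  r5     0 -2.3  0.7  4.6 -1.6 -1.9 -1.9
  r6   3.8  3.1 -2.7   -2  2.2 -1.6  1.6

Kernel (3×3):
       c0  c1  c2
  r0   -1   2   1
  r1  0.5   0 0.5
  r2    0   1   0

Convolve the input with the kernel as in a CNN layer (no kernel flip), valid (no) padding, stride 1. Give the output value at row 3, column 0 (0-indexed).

-1.45

The receptive field on the input at this output position is [0.5 -2.3 2.4 / 2.4 -2.5 4.7 / 0 -2.3 0.7]. Elementwise product with the kernel and sum: 0.5·-1 + -2.3·2 + 2.4·1 + 2.4·0.5 + 4.7·0.5 + -2.3·1.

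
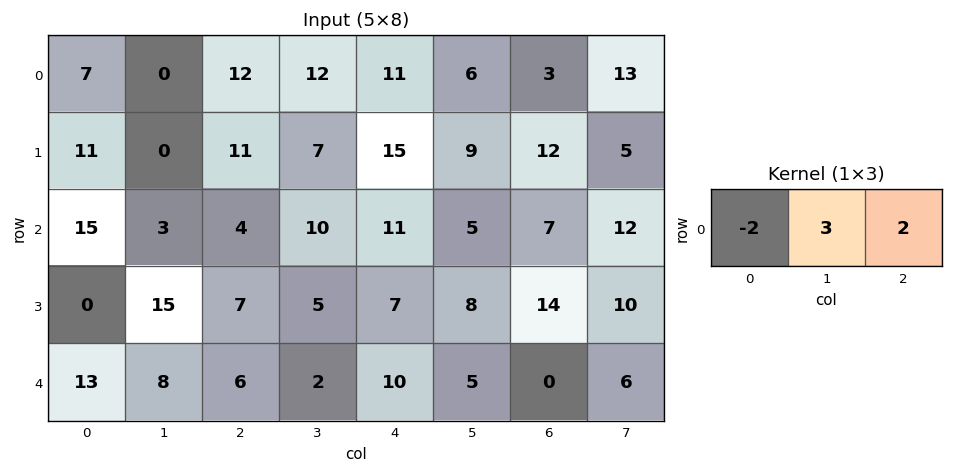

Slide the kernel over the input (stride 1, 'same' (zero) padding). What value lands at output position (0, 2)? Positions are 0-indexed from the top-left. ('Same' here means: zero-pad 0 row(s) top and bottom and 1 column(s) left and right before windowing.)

60

The receptive field on the zero-padded input at this output position is [0 12 12]. Elementwise product with the kernel and sum: 0·-2 + 12·3 + 12·2.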